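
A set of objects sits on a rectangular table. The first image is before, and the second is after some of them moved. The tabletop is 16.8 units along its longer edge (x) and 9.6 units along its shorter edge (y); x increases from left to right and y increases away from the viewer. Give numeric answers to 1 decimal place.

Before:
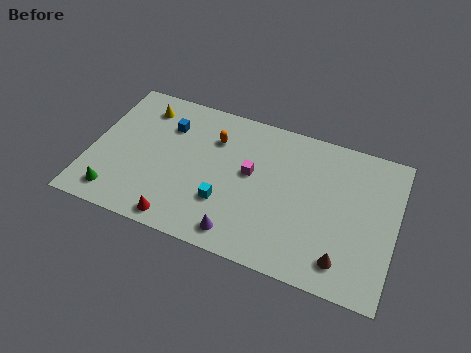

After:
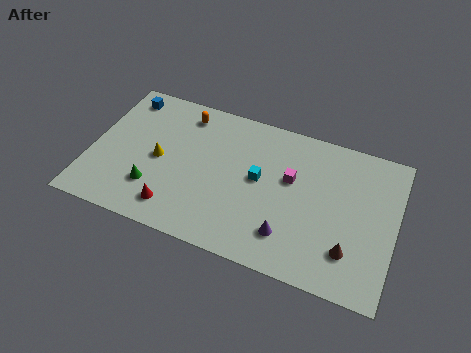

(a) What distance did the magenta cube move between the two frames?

2.2

The magenta cube was near (8.8, 5.4) before and (11.0, 5.8) after, so it travelled √(2.2² + 0.4²) ≈ 2.2 units.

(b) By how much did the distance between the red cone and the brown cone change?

+0.6

Before: roughly 8.9 units apart; after: 9.5. That's 0.6 units further apart.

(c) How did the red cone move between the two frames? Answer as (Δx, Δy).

(-0.3, 0.7)

From the two frames, the red cone sits at roughly (5.3, 1.0) before and (5.0, 1.7) after.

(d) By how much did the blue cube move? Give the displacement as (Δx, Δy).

(-2.6, 1.2)

The blue cube was at about (4.0, 7.0) and moved to about (1.4, 8.2).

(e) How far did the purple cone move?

2.8

The purple cone was near (8.6, 1.3) before and (11.2, 2.2) after, so it travelled √(2.6² + 0.9²) ≈ 2.8 units.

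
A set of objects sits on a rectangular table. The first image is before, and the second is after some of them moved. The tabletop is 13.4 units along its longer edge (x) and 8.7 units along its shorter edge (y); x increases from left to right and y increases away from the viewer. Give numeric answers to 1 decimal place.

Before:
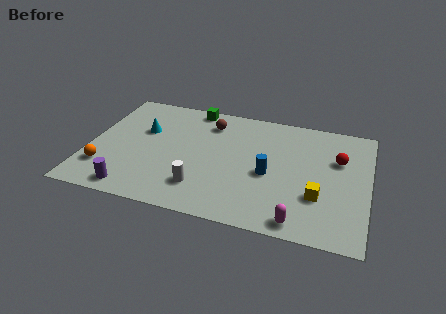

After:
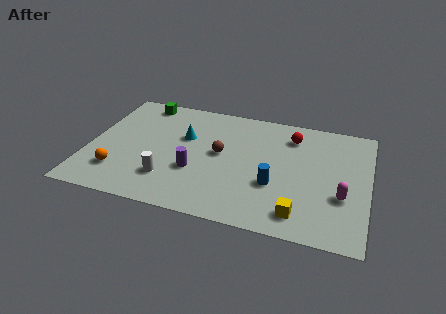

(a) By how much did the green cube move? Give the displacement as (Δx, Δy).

(-2.5, -0.2)

The green cube was at about (4.7, 7.9) and moved to about (2.2, 7.7).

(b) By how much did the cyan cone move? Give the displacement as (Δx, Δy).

(2.0, 0.0)

From the two frames, the cyan cone sits at roughly (2.5, 5.5) before and (4.5, 5.5) after.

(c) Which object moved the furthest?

the purple cylinder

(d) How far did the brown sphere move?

2.3

The brown sphere was near (5.6, 6.9) before and (6.3, 4.7) after, so it travelled √(0.7² + 2.2²) ≈ 2.3 units.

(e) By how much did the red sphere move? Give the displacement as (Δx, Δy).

(-2.3, 1.2)

The red sphere started near (11.9, 5.7) and ended near (9.6, 6.9).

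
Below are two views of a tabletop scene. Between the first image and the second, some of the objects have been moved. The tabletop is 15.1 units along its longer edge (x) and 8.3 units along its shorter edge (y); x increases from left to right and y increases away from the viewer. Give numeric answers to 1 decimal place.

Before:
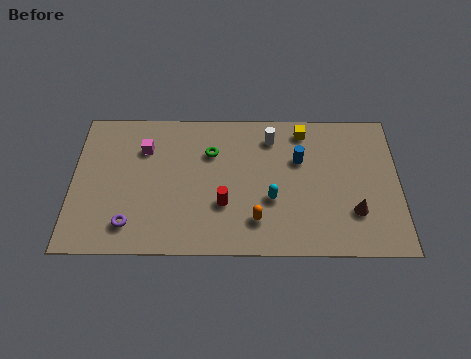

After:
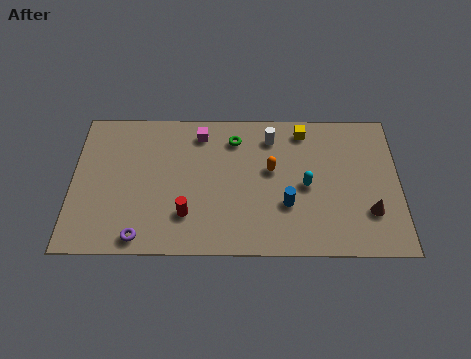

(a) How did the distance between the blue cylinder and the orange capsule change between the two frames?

-1.9

The distance was about 4.0 in the first image and 2.1 in the second, so they moved 1.9 units closer together.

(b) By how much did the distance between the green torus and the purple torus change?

+1.5

They were about 5.6 units apart before and 7.1 after — 1.5 units further apart.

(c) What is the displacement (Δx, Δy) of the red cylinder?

(-1.7, -0.6)

The red cylinder was at about (7.0, 2.8) and moved to about (5.3, 2.2).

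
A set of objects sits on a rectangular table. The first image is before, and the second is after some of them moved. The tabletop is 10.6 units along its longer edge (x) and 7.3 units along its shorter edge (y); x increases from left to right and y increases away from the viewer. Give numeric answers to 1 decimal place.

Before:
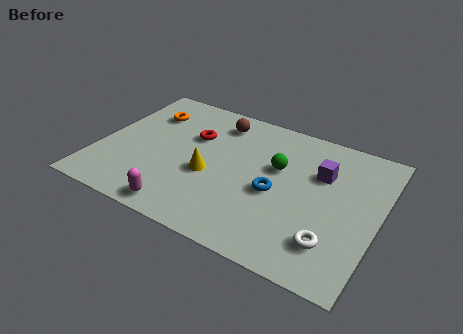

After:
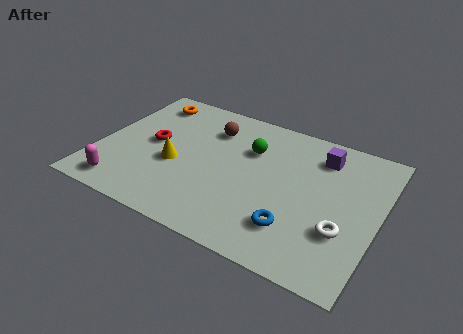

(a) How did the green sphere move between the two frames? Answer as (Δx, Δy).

(-1.1, 0.5)

The green sphere started near (6.7, 4.5) and ended near (5.6, 5.0).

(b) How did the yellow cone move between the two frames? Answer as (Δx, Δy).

(-1.3, 0.0)

The yellow cone was at about (4.3, 3.0) and moved to about (3.0, 3.0).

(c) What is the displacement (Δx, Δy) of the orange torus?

(-0.1, 0.7)

The orange torus was at about (1.5, 5.4) and moved to about (1.4, 6.1).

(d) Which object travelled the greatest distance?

the magenta capsule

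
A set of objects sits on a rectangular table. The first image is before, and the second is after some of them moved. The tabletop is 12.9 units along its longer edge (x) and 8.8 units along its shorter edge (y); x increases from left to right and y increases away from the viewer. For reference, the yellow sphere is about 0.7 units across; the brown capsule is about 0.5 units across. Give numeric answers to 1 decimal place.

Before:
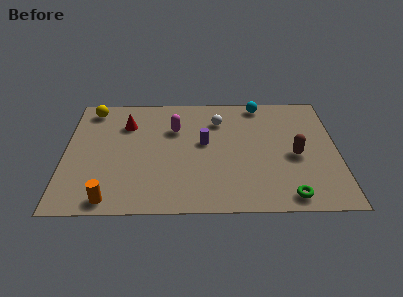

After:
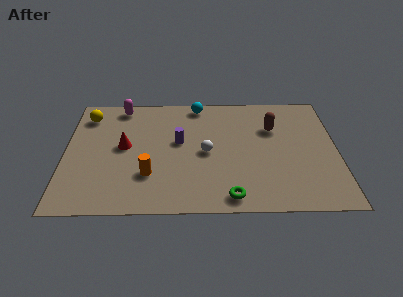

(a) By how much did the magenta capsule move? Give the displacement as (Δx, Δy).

(-2.6, 1.8)

From the two frames, the magenta capsule sits at roughly (5.2, 6.0) before and (2.6, 7.8) after.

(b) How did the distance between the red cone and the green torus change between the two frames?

-3.1

Before: roughly 9.3 units apart; after: 6.2. That's 3.1 units closer together.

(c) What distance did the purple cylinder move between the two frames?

1.2

The purple cylinder was near (6.6, 4.9) before and (5.4, 5.0) after, so it travelled √(1.2² + 0.1²) ≈ 1.2 units.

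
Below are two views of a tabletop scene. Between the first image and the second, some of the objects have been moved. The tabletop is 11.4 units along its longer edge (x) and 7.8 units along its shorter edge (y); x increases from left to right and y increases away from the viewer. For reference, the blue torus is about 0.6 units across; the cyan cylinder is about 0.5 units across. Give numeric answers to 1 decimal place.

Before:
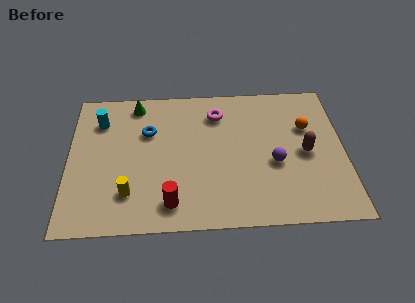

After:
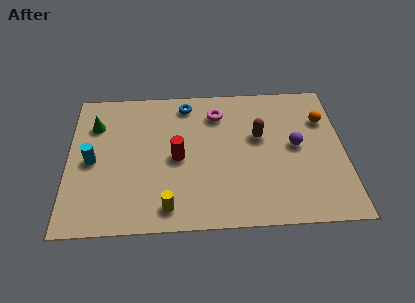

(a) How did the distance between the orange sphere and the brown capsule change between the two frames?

+1.4

They were about 1.4 units apart before and 2.8 after — 1.4 units further apart.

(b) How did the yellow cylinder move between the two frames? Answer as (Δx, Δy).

(1.6, -0.8)

The yellow cylinder was at about (2.5, 1.9) and moved to about (4.1, 1.1).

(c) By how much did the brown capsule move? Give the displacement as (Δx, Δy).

(-1.9, 1.0)

The brown capsule started near (9.8, 3.7) and ended near (7.9, 4.7).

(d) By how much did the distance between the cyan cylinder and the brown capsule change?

-1.8

The distance was about 8.8 in the first image and 7.0 in the second, so they moved 1.8 units closer together.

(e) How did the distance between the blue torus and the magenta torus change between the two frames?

-1.6

The distance was about 3.0 in the first image and 1.4 in the second, so they moved 1.6 units closer together.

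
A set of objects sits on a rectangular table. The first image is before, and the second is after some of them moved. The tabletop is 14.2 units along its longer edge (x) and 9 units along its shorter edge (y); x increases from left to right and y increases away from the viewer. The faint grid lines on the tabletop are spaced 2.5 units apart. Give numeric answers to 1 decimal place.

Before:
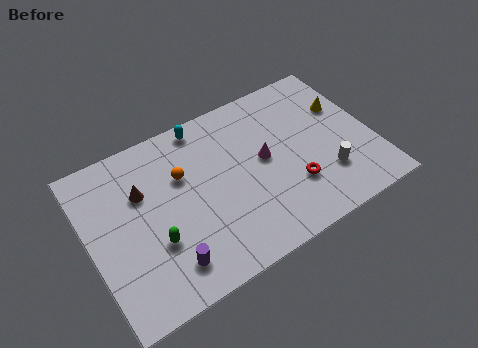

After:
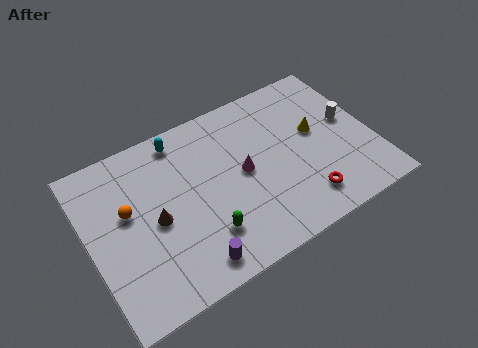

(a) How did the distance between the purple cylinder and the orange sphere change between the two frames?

+0.4

The distance was about 4.4 in the first image and 4.8 in the second, so they moved 0.4 units further apart.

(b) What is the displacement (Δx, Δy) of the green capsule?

(2.4, -0.8)

From the two frames, the green capsule sits at roughly (3.0, 3.1) before and (5.4, 2.3) after.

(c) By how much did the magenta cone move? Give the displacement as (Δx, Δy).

(-1.1, -0.2)

The magenta cone was at about (8.8, 4.8) and moved to about (7.7, 4.6).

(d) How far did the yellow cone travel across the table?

1.8

The yellow cone moved from about (13.1, 5.9) to (11.5, 5.1), a distance of √(1.6² + 0.8²) ≈ 1.8.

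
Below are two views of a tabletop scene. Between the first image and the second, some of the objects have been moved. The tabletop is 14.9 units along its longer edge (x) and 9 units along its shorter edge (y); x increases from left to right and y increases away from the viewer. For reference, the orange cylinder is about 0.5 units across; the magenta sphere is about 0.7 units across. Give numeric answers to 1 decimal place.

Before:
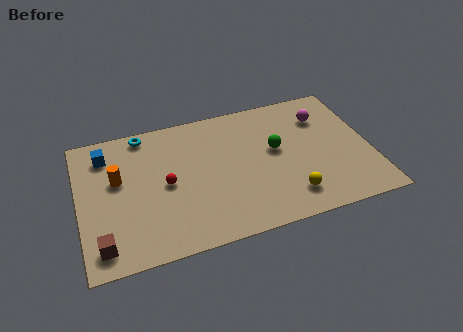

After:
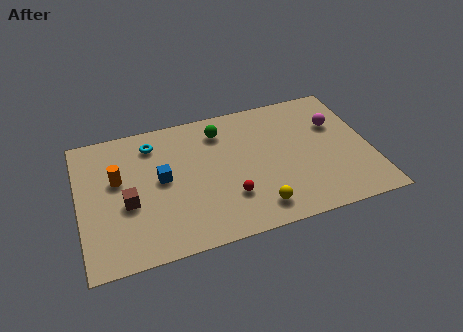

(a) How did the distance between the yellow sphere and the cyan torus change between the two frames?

-1.8

Before: roughly 9.4 units apart; after: 7.6. That's 1.8 units closer together.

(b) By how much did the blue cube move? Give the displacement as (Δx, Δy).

(2.7, -2.4)

The blue cube started near (1.5, 7.2) and ended near (4.2, 4.8).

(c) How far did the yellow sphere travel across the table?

1.7

The yellow sphere was near (10.5, 1.8) before and (8.8, 1.5) after, so it travelled √(1.7² + 0.3²) ≈ 1.7 units.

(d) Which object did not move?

the orange cylinder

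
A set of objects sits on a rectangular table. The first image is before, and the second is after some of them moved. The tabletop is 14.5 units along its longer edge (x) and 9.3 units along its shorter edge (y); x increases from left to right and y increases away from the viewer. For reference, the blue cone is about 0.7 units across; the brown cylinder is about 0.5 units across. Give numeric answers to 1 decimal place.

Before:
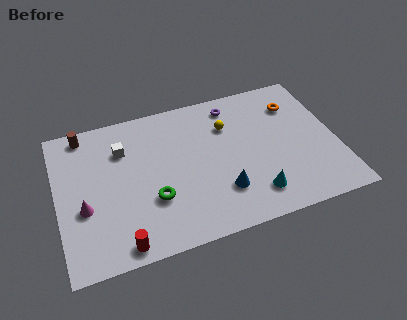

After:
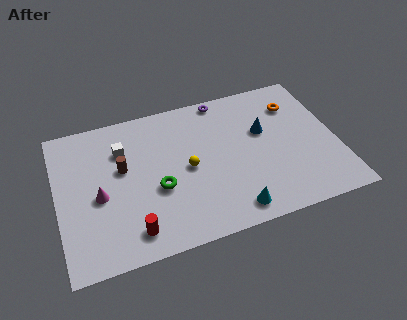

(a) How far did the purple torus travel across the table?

0.8

The purple torus was near (9.4, 7.9) before and (8.9, 8.5) after, so it travelled √(0.5² + 0.6²) ≈ 0.8 units.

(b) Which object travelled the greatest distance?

the blue cone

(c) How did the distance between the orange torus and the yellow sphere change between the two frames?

+2.8

Before: roughly 3.6 units apart; after: 6.4. That's 2.8 units further apart.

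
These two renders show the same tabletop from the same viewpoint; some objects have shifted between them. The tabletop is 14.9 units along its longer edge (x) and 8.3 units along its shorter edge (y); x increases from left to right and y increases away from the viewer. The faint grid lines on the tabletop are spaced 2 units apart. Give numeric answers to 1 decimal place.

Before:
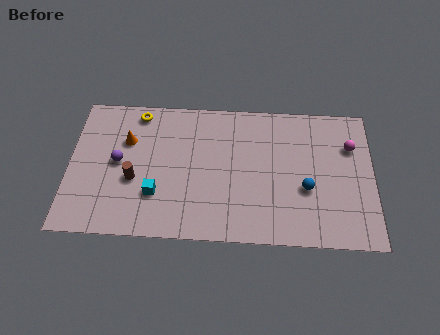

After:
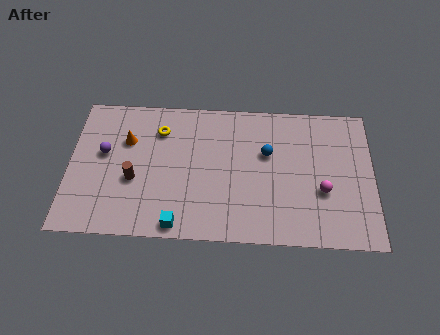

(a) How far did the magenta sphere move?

3.0

The magenta sphere moved from about (13.8, 5.8) to (12.4, 3.1), a distance of √(1.4² + 2.7²) ≈ 3.0.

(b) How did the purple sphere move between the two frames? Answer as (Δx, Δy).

(-0.7, 0.5)

The purple sphere was at about (2.4, 4.3) and moved to about (1.7, 4.8).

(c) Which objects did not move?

the orange cone and the brown cylinder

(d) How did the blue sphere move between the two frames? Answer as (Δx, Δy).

(-1.9, 2.0)

The blue sphere started near (11.6, 3.2) and ended near (9.7, 5.2).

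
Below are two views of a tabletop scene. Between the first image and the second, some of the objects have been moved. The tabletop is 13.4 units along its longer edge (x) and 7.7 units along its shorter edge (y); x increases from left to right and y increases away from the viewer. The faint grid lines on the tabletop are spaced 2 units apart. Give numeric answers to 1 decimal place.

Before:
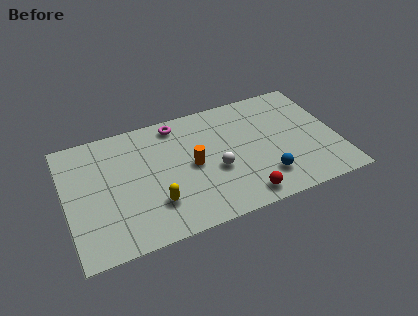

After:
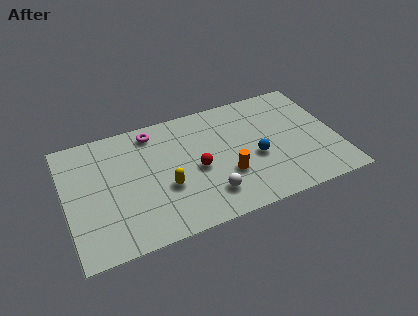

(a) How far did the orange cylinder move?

2.0

The orange cylinder moved from about (6.2, 3.8) to (7.8, 2.6), a distance of √(1.6² + 1.2²) ≈ 2.0.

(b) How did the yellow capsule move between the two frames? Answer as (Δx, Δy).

(0.6, 0.8)

The yellow capsule was at about (4.2, 2.1) and moved to about (4.8, 2.9).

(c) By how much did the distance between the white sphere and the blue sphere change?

+0.3

The distance was about 2.6 in the first image and 2.9 in the second, so they moved 0.3 units further apart.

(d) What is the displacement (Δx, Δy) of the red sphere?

(-2.0, 2.5)

The red sphere started near (8.4, 1.0) and ended near (6.4, 3.5).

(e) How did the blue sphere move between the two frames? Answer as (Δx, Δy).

(-0.3, 1.4)

From the two frames, the blue sphere sits at roughly (9.6, 1.8) before and (9.3, 3.2) after.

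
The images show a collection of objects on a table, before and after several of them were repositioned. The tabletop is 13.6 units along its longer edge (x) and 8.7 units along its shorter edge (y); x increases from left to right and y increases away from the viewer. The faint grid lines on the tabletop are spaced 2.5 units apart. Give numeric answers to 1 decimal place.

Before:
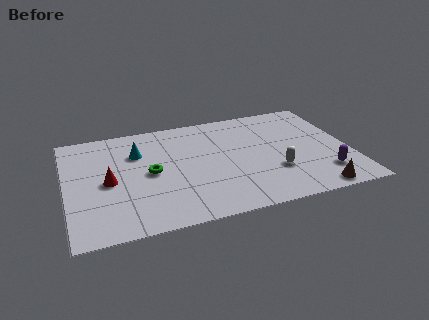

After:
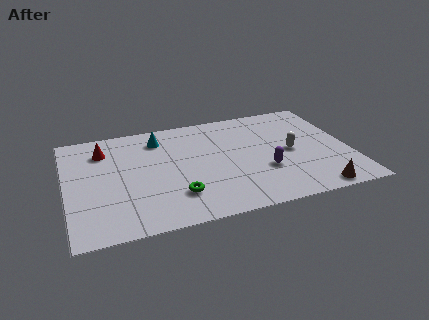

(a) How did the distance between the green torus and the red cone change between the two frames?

+3.5

Before: roughly 2.0 units apart; after: 5.5. That's 3.5 units further apart.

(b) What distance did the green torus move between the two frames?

2.4

The green torus moved from about (4.0, 4.3) to (5.1, 2.2), a distance of √(1.1² + 2.1²) ≈ 2.4.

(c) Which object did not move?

the brown cone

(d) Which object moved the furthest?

the purple capsule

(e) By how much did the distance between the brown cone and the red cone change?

+1.2

The distance was about 10.2 in the first image and 11.4 in the second, so they moved 1.2 units further apart.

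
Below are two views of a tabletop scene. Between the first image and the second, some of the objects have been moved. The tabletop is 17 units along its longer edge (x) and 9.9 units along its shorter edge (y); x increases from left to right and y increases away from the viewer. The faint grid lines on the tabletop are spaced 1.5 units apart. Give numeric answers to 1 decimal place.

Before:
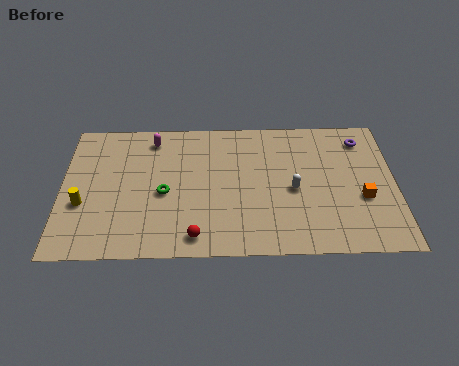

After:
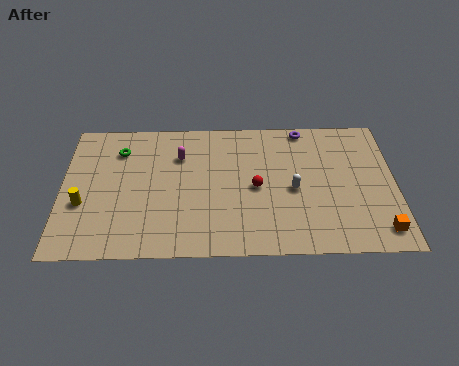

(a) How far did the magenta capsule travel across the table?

1.9

The magenta capsule was near (4.6, 8.4) before and (6.0, 7.1) after, so it travelled √(1.4² + 1.3²) ≈ 1.9 units.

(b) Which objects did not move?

the white capsule and the yellow cylinder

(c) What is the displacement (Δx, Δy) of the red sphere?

(3.1, 3.4)

From the two frames, the red sphere sits at roughly (6.8, 1.3) before and (9.9, 4.7) after.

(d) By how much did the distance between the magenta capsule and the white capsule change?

-1.8

The distance was about 8.2 in the first image and 6.4 in the second, so they moved 1.8 units closer together.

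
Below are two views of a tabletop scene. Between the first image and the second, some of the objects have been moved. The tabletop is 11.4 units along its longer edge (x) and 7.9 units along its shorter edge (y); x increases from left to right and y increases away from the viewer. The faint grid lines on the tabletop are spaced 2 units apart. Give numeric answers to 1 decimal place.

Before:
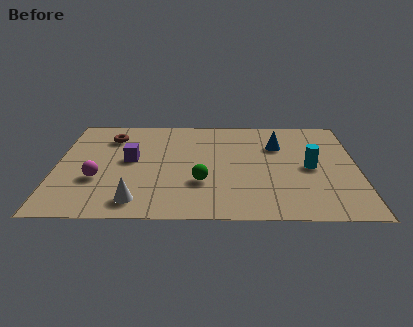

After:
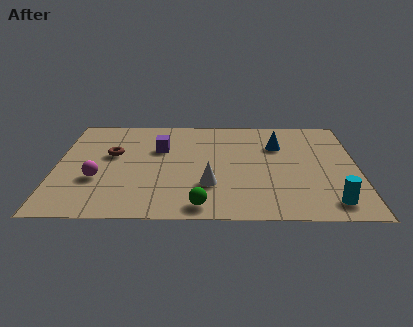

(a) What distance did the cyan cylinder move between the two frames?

2.7

From (9.6, 3.8) to (10.3, 1.2), the cyan cylinder covered √(0.7² + 2.6²) ≈ 2.7 units.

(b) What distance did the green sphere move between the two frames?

1.7

From (5.5, 2.6) to (5.5, 0.9), the green sphere covered √(0.0² + 1.7²) ≈ 1.7 units.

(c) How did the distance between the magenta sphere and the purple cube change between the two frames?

+1.4

Before: roughly 1.9 units apart; after: 3.3. That's 1.4 units further apart.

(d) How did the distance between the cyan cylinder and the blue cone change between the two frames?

+2.6

Before: roughly 2.1 units apart; after: 4.7. That's 2.6 units further apart.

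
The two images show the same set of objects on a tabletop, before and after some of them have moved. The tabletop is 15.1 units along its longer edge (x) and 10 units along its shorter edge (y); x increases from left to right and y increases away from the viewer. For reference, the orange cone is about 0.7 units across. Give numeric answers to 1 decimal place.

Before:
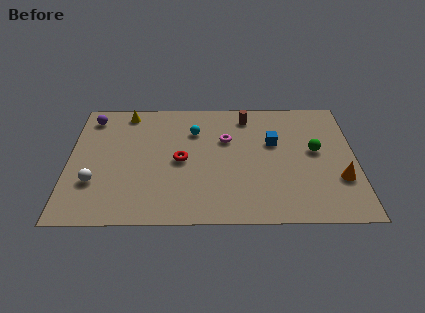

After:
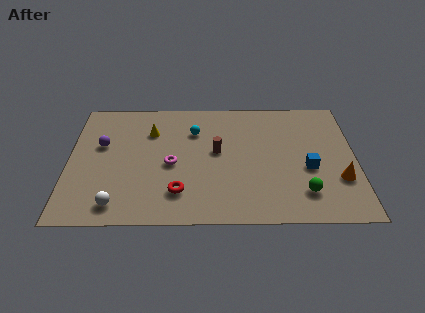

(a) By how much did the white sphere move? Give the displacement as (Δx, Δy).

(1.2, -1.7)

The white sphere was at about (1.4, 3.1) and moved to about (2.6, 1.4).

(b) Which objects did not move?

the cyan sphere and the orange cone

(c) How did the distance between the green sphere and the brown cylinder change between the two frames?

+1.0

Before: roughly 4.6 units apart; after: 5.6. That's 1.0 units further apart.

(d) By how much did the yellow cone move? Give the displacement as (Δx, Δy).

(1.3, -1.6)

From the two frames, the yellow cone sits at roughly (3.0, 8.8) before and (4.3, 7.2) after.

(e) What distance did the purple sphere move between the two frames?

2.4

From (1.1, 8.4) to (1.7, 6.1), the purple sphere covered √(0.6² + 2.3²) ≈ 2.4 units.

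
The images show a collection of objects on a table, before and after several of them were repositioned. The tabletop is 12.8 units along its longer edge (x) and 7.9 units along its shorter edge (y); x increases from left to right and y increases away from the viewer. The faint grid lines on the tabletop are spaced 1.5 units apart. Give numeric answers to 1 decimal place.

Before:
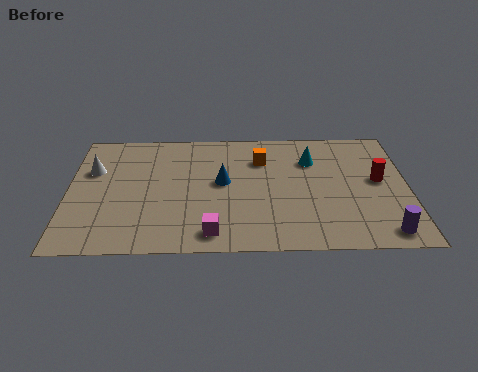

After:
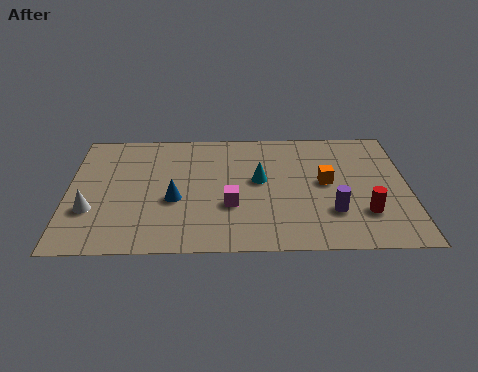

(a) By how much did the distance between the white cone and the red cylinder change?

-0.6

Before: roughly 10.8 units apart; after: 10.2. That's 0.6 units closer together.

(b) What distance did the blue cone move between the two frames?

2.1

The blue cone was near (5.8, 4.3) before and (4.0, 3.2) after, so it travelled √(1.8² + 1.1²) ≈ 2.1 units.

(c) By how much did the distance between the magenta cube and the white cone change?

-0.9

Before: roughly 6.1 units apart; after: 5.2. That's 0.9 units closer together.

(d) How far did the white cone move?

2.6

The white cone was near (0.9, 5.2) before and (0.9, 2.6) after, so it travelled √(0.0² + 2.6²) ≈ 2.6 units.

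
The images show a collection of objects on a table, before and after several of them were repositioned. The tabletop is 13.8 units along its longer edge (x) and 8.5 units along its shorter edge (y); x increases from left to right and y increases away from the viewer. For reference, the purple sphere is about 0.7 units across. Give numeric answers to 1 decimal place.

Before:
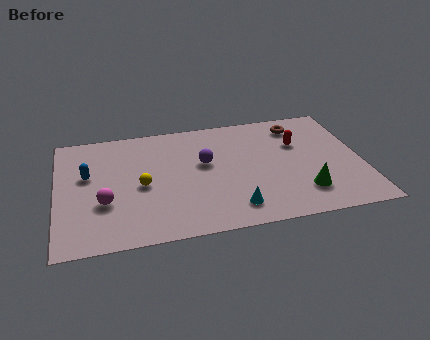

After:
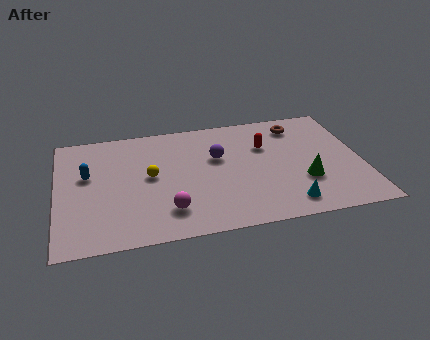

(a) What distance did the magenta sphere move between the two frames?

3.0

The magenta sphere moved from about (2.1, 3.0) to (4.9, 1.9), a distance of √(2.8² + 1.1²) ≈ 3.0.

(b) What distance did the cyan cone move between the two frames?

2.4

The cyan cone moved from about (7.8, 1.5) to (10.2, 1.3), a distance of √(2.4² + 0.2²) ≈ 2.4.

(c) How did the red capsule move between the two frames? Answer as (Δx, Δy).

(-1.5, 0.1)

The red capsule started near (11.0, 5.6) and ended near (9.5, 5.7).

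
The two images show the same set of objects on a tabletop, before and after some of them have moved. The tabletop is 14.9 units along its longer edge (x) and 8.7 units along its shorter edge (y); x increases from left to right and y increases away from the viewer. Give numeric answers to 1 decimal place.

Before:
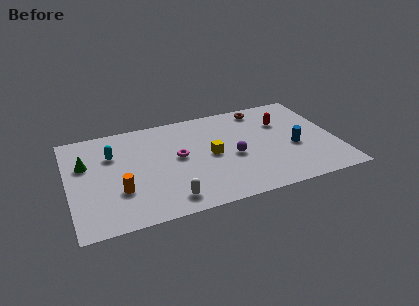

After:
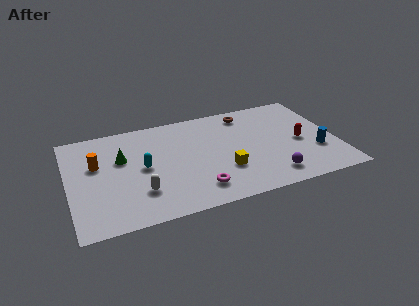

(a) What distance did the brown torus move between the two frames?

0.9

The brown torus moved from about (11.1, 7.6) to (10.2, 7.4), a distance of √(0.9² + 0.2²) ≈ 0.9.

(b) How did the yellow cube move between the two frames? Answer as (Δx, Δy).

(0.6, -1.5)

The yellow cube was at about (7.9, 4.3) and moved to about (8.5, 2.8).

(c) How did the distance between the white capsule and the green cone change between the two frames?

-2.9

Before: roughly 6.1 units apart; after: 3.2. That's 2.9 units closer together.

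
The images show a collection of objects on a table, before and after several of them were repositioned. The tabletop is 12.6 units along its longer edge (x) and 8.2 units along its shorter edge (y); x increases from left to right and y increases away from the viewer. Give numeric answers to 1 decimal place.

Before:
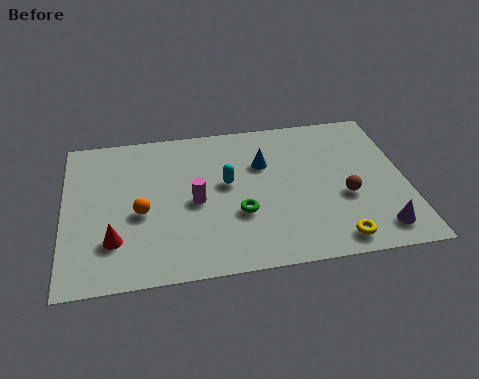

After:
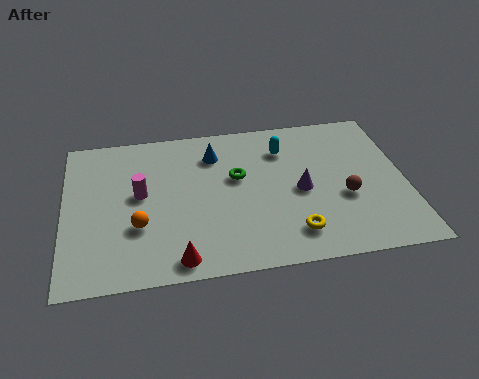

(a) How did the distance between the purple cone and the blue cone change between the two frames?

-1.8

The distance was about 5.8 in the first image and 4.0 in the second, so they moved 1.8 units closer together.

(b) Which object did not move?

the brown sphere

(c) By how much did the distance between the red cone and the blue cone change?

-0.9

They were about 6.5 units apart before and 5.6 after — 0.9 units closer together.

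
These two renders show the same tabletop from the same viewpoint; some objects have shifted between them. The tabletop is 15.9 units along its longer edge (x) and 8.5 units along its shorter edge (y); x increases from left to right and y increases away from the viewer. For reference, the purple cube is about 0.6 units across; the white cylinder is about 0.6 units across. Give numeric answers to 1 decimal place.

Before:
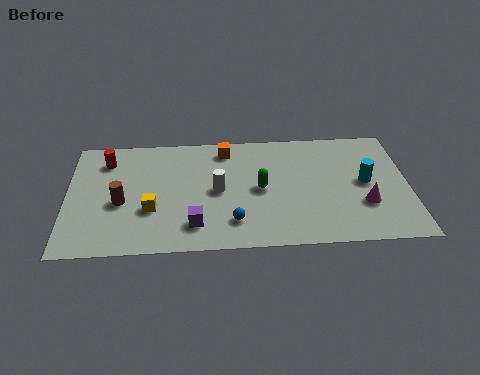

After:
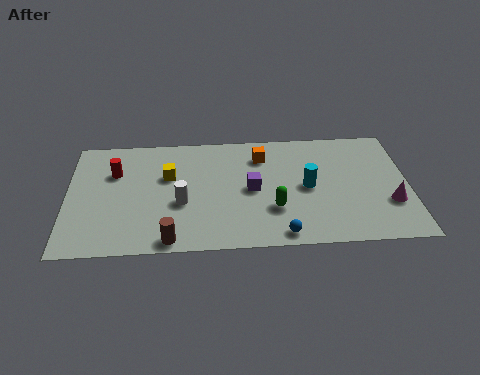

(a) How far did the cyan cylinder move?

2.7

From (13.9, 4.4) to (11.2, 4.2), the cyan cylinder covered √(2.7² + 0.2²) ≈ 2.7 units.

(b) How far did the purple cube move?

3.6

The purple cube was near (5.9, 1.8) before and (8.6, 4.2) after, so it travelled √(2.7² + 2.4²) ≈ 3.6 units.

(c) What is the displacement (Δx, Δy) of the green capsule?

(0.6, -1.5)

The green capsule started near (9.0, 4.2) and ended near (9.6, 2.7).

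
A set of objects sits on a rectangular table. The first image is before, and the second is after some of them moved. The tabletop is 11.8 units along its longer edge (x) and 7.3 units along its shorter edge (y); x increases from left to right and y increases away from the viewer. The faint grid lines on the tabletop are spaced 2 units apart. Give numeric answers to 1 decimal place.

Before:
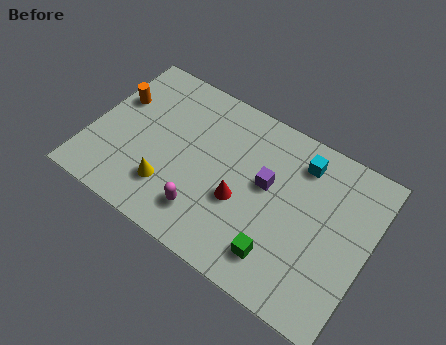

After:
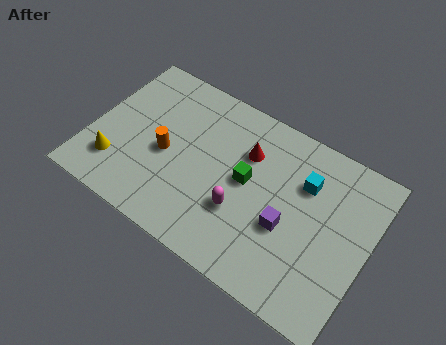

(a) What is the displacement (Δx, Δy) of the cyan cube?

(0.3, -0.8)

The cyan cube was at about (8.6, 5.9) and moved to about (8.9, 5.1).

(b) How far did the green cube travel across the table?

3.0

The green cube was near (8.4, 1.5) before and (6.6, 3.9) after, so it travelled √(1.8² + 2.4²) ≈ 3.0 units.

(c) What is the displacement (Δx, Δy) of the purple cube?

(1.1, -1.3)

The purple cube was at about (7.4, 4.2) and moved to about (8.5, 2.9).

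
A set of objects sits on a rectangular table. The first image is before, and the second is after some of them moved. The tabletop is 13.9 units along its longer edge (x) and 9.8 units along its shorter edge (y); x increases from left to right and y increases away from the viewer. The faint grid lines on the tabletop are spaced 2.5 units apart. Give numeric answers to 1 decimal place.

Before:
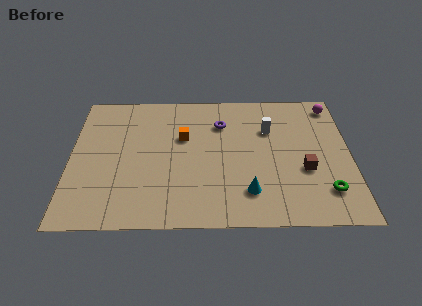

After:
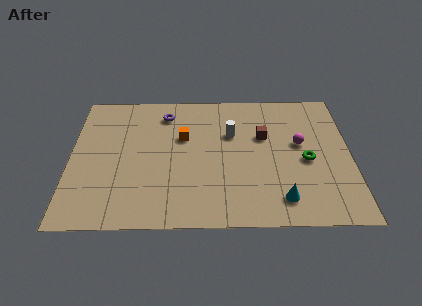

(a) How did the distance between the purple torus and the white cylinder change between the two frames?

+1.2

Before: roughly 2.5 units apart; after: 3.7. That's 1.2 units further apart.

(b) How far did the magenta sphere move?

3.4

The magenta sphere was near (13.1, 8.5) before and (11.4, 5.6) after, so it travelled √(1.7² + 2.9²) ≈ 3.4 units.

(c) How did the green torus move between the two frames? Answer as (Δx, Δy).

(-0.9, 2.2)

The green torus was at about (12.6, 2.2) and moved to about (11.7, 4.4).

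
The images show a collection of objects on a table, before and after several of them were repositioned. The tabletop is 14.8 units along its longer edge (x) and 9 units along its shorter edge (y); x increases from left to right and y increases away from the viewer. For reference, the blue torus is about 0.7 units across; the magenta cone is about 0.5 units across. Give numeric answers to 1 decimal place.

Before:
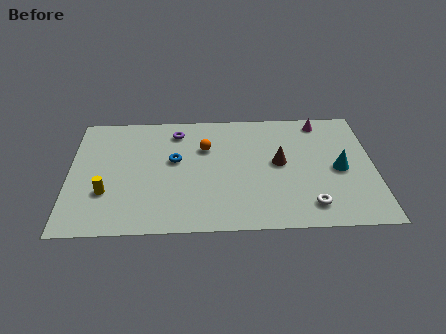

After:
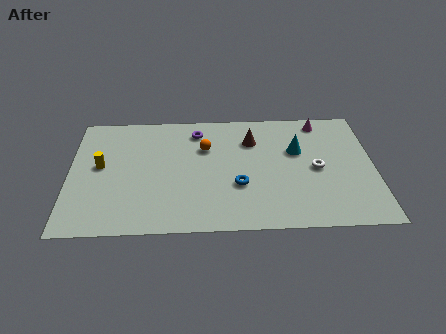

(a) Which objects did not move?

the magenta cone and the orange sphere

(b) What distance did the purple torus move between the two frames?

1.0

From (5.2, 7.4) to (6.2, 7.4), the purple torus covered √(1.0² + 0.0²) ≈ 1.0 units.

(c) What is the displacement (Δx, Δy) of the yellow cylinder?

(-0.3, 2.0)

The yellow cylinder started near (1.8, 2.9) and ended near (1.5, 4.9).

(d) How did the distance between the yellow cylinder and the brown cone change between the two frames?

-1.0

Before: roughly 8.6 units apart; after: 7.6. That's 1.0 units closer together.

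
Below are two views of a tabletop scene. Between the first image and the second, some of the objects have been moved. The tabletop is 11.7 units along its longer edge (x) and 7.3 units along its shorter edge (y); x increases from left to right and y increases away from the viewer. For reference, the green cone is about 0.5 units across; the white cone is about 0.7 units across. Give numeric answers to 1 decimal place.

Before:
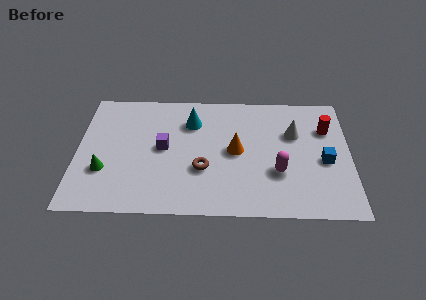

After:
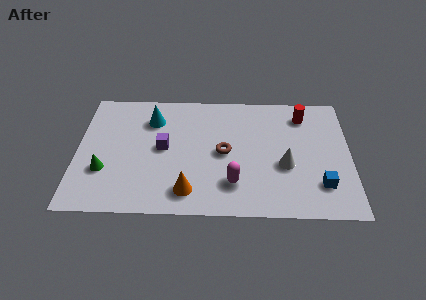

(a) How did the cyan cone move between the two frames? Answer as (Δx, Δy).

(-1.7, 0.1)

The cyan cone was at about (4.9, 5.4) and moved to about (3.2, 5.5).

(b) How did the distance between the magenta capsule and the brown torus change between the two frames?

-1.4

They were about 3.2 units apart before and 1.8 after — 1.4 units closer together.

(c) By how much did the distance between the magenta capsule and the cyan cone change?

+0.4

They were about 4.7 units apart before and 5.1 after — 0.4 units further apart.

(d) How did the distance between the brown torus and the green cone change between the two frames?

+1.0

The distance was about 4.2 in the first image and 5.2 in the second, so they moved 1.0 units further apart.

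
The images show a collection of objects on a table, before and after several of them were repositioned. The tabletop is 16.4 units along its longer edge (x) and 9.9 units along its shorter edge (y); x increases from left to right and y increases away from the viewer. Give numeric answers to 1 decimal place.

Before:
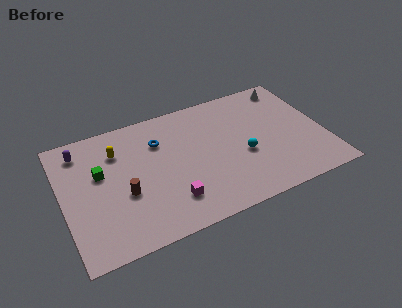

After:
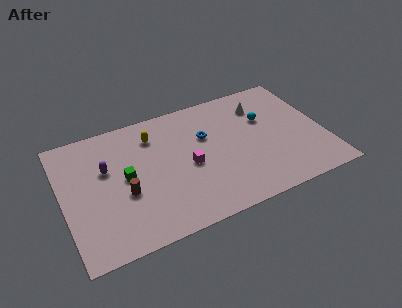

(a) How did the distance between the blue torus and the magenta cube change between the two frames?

-2.5

They were about 4.8 units apart before and 2.3 after — 2.5 units closer together.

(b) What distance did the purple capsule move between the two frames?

2.4

The purple capsule was near (1.4, 8.2) before and (2.8, 6.2) after, so it travelled √(1.4² + 2.0²) ≈ 2.4 units.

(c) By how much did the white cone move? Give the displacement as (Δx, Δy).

(-2.0, -1.0)

The white cone started near (14.8, 8.6) and ended near (12.8, 7.6).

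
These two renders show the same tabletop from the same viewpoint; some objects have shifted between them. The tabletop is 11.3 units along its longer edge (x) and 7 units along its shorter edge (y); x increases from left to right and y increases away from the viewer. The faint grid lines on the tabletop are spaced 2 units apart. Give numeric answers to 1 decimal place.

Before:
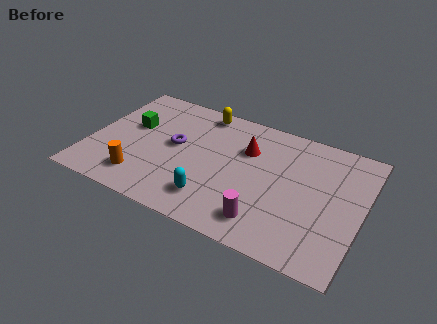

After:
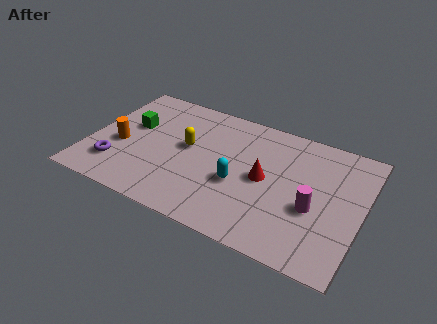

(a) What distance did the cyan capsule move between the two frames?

1.6

From (5.4, 1.5) to (6.3, 2.8), the cyan capsule covered √(0.9² + 1.3²) ≈ 1.6 units.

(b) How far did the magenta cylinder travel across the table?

2.3

From (7.6, 1.3) to (9.4, 2.8), the magenta cylinder covered √(1.8² + 1.5²) ≈ 2.3 units.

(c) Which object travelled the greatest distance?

the purple torus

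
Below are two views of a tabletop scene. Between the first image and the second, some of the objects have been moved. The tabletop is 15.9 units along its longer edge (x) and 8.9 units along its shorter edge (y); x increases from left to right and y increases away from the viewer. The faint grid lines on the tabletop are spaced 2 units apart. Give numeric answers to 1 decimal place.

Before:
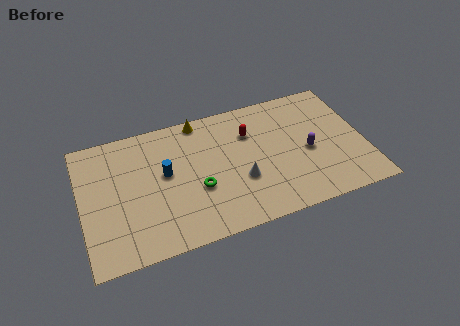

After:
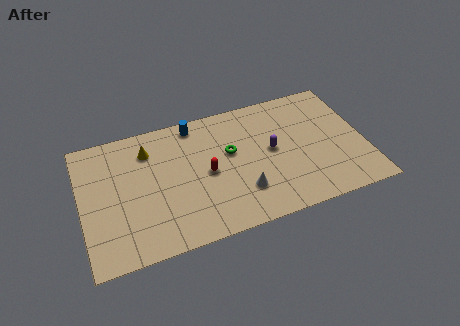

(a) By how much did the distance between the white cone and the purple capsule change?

-1.0

Before: roughly 4.0 units apart; after: 3.0. That's 1.0 units closer together.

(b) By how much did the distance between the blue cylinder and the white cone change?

+1.4

The distance was about 4.5 in the first image and 5.9 in the second, so they moved 1.4 units further apart.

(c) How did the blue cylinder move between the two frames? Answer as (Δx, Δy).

(1.9, 2.9)

The blue cylinder started near (4.7, 5.0) and ended near (6.6, 7.9).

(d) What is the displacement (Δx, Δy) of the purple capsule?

(-2.0, 0.7)

The purple capsule started near (12.7, 4.0) and ended near (10.7, 4.7).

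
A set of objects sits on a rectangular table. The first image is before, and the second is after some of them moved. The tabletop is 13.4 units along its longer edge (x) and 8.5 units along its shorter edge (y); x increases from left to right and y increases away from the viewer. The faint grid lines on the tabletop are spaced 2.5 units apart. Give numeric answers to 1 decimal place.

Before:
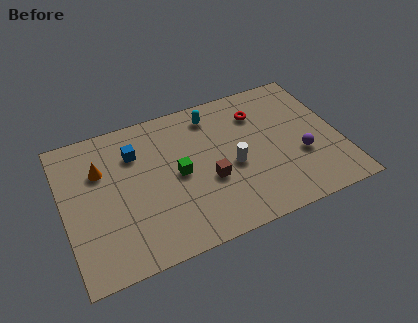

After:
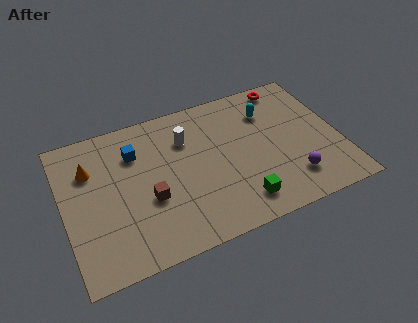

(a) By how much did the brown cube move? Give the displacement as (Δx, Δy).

(-2.9, 0.0)

From the two frames, the brown cube sits at roughly (6.9, 3.3) before and (4.0, 3.3) after.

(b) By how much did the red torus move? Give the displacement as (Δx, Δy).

(1.6, 1.2)

The red torus was at about (9.7, 6.4) and moved to about (11.3, 7.6).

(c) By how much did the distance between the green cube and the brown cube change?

+2.9

They were about 1.7 units apart before and 4.6 after — 2.9 units further apart.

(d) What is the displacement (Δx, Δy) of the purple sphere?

(-0.6, -1.2)

The purple sphere started near (11.4, 3.1) and ended near (10.8, 1.9).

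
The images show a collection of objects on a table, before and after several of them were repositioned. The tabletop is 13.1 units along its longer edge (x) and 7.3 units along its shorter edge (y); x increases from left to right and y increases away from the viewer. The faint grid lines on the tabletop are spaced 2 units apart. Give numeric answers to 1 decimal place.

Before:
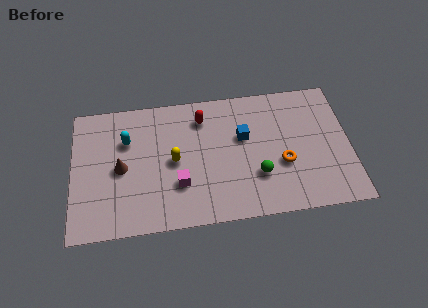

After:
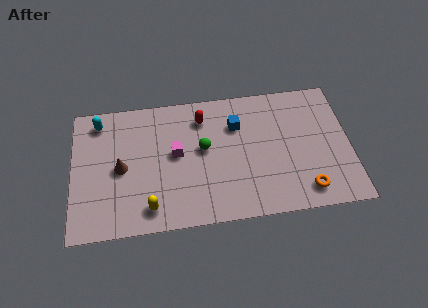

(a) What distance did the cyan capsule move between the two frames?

1.8

The cyan capsule was near (2.6, 5.0) before and (1.3, 6.2) after, so it travelled √(1.3² + 1.2²) ≈ 1.8 units.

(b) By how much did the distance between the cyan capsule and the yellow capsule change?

+2.9

The distance was about 2.6 in the first image and 5.5 in the second, so they moved 2.9 units further apart.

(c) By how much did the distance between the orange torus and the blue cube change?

+2.6

They were about 2.5 units apart before and 5.1 after — 2.6 units further apart.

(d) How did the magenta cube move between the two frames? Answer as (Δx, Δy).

(-0.1, 1.7)

The magenta cube was at about (5.0, 2.3) and moved to about (4.9, 4.0).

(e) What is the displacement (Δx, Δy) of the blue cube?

(-0.3, 0.7)

From the two frames, the blue cube sits at roughly (8.1, 4.5) before and (7.8, 5.2) after.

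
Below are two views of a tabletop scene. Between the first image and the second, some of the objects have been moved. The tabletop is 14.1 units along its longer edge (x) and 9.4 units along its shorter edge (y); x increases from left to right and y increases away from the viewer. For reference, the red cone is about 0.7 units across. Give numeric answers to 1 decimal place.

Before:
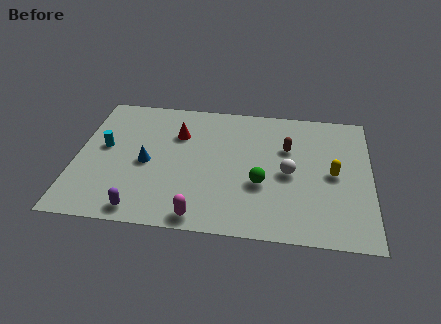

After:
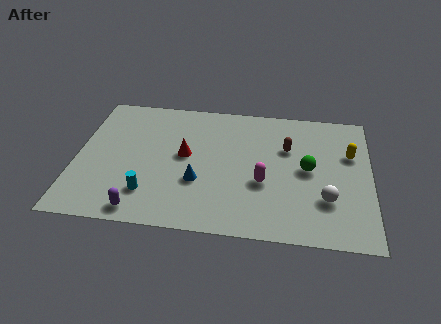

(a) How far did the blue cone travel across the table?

2.7

The blue cone moved from about (3.4, 4.3) to (5.9, 3.3), a distance of √(2.5² + 1.0²) ≈ 2.7.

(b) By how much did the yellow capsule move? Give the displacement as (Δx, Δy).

(0.8, 1.5)

The yellow capsule started near (12.3, 4.6) and ended near (13.1, 6.1).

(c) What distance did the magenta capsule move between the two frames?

4.0

The magenta capsule was near (6.1, 0.9) before and (9.0, 3.6) after, so it travelled √(2.9² + 2.7²) ≈ 4.0 units.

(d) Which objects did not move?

the brown capsule and the purple capsule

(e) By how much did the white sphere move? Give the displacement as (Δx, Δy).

(1.8, -1.6)

The white sphere started near (10.2, 4.4) and ended near (12.0, 2.8).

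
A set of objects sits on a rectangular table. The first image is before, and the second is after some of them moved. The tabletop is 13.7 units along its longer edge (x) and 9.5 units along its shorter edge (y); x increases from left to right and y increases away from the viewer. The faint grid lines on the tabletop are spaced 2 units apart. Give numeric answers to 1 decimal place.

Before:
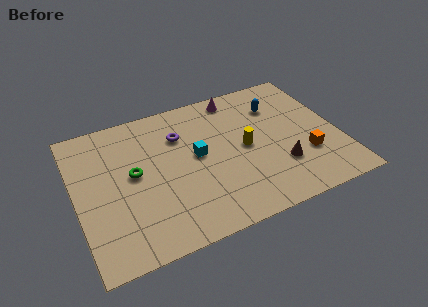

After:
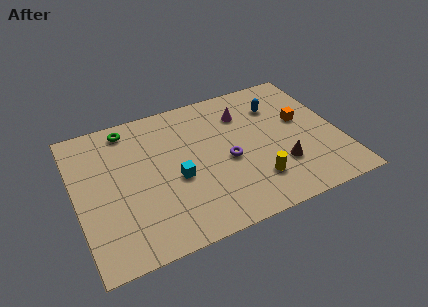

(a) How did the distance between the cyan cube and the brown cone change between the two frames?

+0.7

Before: roughly 4.7 units apart; after: 5.4. That's 0.7 units further apart.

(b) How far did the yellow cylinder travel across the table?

2.4

The yellow cylinder moved from about (8.8, 4.7) to (9.0, 2.3), a distance of √(0.2² + 2.4²) ≈ 2.4.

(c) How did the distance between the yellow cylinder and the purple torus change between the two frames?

-1.6

Before: roughly 3.8 units apart; after: 2.2. That's 1.6 units closer together.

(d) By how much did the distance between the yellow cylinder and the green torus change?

+2.7

They were about 5.8 units apart before and 8.5 after — 2.7 units further apart.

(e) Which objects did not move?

the brown cone and the blue capsule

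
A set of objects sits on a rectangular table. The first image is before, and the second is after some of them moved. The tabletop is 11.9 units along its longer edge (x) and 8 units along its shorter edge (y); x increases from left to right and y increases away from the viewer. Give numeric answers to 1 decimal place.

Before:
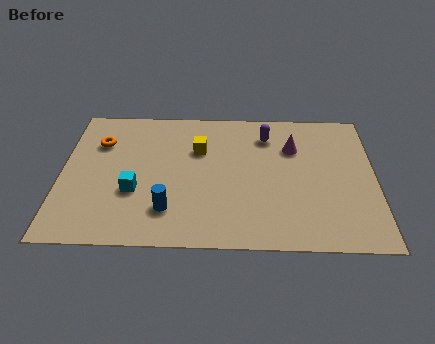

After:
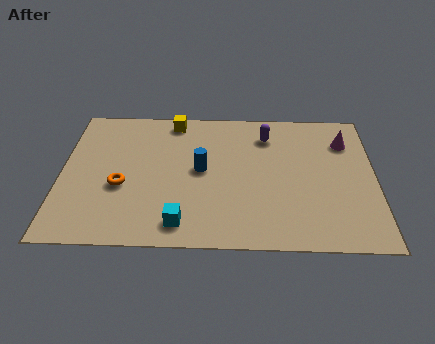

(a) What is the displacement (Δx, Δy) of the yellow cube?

(-1.0, 1.7)

The yellow cube started near (5.2, 5.4) and ended near (4.2, 7.1).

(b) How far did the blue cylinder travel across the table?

2.6

The blue cylinder moved from about (4.1, 1.9) to (5.3, 4.2), a distance of √(1.2² + 2.3²) ≈ 2.6.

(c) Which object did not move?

the purple capsule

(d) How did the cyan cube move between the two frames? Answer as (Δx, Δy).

(1.8, -1.7)

From the two frames, the cyan cube sits at roughly (2.8, 2.9) before and (4.6, 1.2) after.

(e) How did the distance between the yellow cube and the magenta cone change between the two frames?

+3.1

Before: roughly 3.6 units apart; after: 6.7. That's 3.1 units further apart.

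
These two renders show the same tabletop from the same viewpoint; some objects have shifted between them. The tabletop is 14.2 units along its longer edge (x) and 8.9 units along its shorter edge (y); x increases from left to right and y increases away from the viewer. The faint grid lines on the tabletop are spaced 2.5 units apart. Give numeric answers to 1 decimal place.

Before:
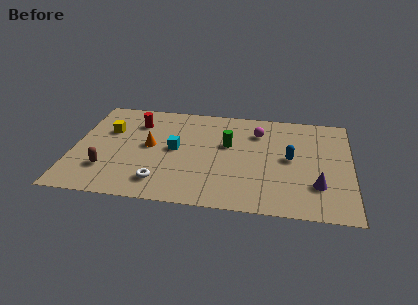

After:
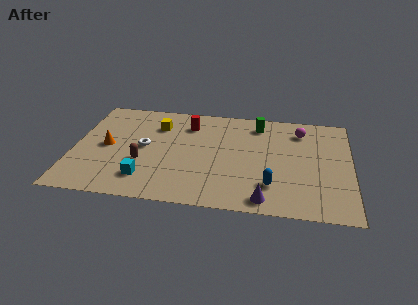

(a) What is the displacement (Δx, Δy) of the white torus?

(-1.0, 2.9)

The white torus was at about (4.6, 1.7) and moved to about (3.6, 4.6).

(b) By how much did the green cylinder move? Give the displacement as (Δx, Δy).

(1.5, 2.0)

The green cylinder was at about (7.9, 5.4) and moved to about (9.4, 7.4).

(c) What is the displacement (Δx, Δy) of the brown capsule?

(1.8, 0.8)

From the two frames, the brown capsule sits at roughly (1.8, 2.4) before and (3.6, 3.2) after.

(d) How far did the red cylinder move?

2.7

The red cylinder was near (3.1, 6.7) before and (5.8, 6.9) after, so it travelled √(2.7² + 0.2²) ≈ 2.7 units.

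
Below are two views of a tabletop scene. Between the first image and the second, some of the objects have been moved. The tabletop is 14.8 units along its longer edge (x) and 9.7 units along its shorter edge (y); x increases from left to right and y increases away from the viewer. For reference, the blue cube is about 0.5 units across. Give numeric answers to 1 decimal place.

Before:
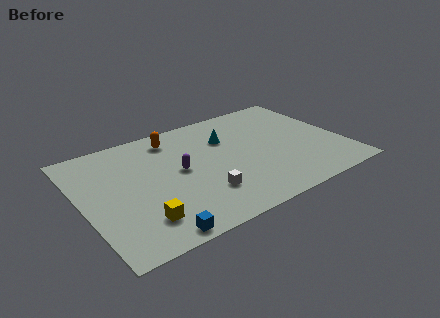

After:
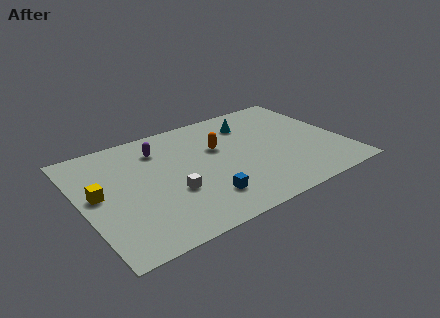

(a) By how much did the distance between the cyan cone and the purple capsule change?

+1.9

They were about 3.4 units apart before and 5.3 after — 1.9 units further apart.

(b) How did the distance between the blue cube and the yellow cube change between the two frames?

+4.9

The distance was about 1.4 in the first image and 6.3 in the second, so they moved 4.9 units further apart.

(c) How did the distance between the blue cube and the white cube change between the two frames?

-1.5

They were about 3.6 units apart before and 2.1 after — 1.5 units closer together.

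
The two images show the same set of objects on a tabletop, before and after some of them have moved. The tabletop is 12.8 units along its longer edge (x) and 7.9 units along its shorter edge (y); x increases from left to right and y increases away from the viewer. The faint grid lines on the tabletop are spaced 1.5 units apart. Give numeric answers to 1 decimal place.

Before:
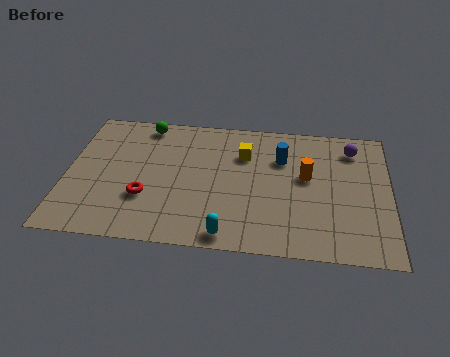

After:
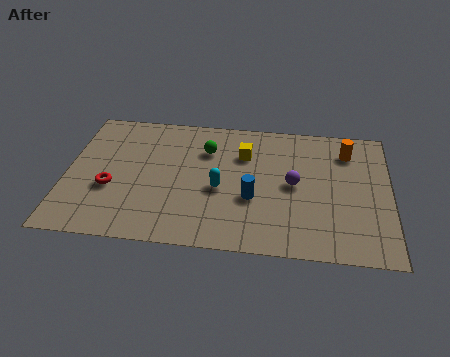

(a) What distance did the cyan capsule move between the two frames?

2.6

The cyan capsule moved from about (6.5, 0.8) to (6.1, 3.4), a distance of √(0.4² + 2.6²) ≈ 2.6.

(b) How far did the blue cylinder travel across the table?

2.7

The blue cylinder was near (8.5, 5.5) before and (7.4, 3.0) after, so it travelled √(1.1² + 2.5²) ≈ 2.7 units.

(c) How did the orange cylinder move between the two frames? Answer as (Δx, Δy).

(1.6, 1.7)

From the two frames, the orange cylinder sits at roughly (9.5, 4.5) before and (11.1, 6.2) after.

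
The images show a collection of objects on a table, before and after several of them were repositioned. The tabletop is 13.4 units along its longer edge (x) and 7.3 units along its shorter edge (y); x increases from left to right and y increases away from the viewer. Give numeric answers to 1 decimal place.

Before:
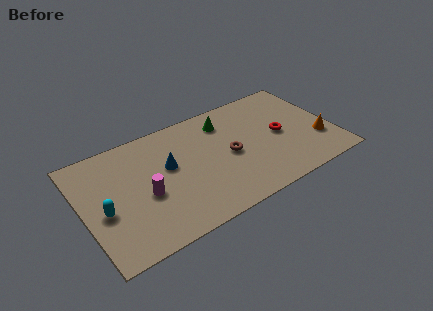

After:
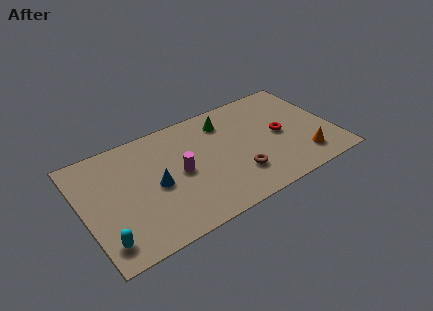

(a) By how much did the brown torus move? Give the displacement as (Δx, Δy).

(0.2, -1.5)

The brown torus was at about (7.8, 3.5) and moved to about (8.0, 2.0).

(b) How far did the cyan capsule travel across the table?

1.8

The cyan capsule was near (1.0, 3.1) before and (0.8, 1.3) after, so it travelled √(0.2² + 1.8²) ≈ 1.8 units.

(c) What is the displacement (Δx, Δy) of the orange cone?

(-1.0, -0.8)

The orange cone was at about (12.5, 2.3) and moved to about (11.5, 1.5).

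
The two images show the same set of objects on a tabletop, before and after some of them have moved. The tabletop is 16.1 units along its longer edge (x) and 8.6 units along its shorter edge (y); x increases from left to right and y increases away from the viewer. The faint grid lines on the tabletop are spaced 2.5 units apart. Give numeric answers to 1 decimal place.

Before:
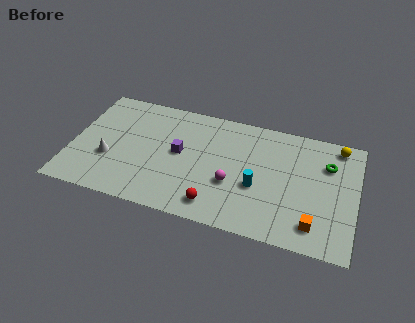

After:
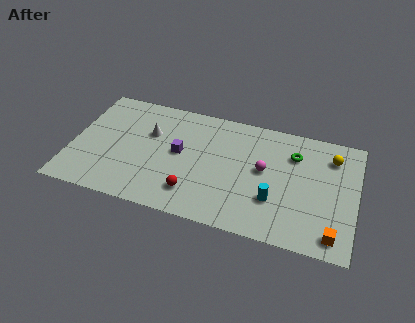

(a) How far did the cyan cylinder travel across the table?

1.2

From (10.6, 3.4) to (11.6, 2.7), the cyan cylinder covered √(1.0² + 0.7²) ≈ 1.2 units.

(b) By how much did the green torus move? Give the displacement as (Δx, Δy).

(-1.9, 0.2)

From the two frames, the green torus sits at roughly (14.4, 6.1) before and (12.5, 6.3) after.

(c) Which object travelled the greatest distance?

the white cone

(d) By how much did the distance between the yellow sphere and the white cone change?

-3.1

The distance was about 13.5 in the first image and 10.4 in the second, so they moved 3.1 units closer together.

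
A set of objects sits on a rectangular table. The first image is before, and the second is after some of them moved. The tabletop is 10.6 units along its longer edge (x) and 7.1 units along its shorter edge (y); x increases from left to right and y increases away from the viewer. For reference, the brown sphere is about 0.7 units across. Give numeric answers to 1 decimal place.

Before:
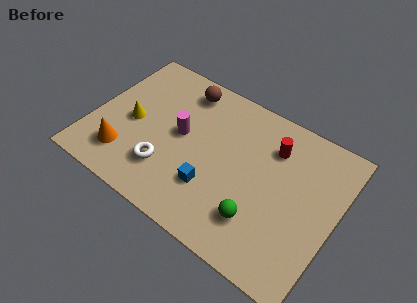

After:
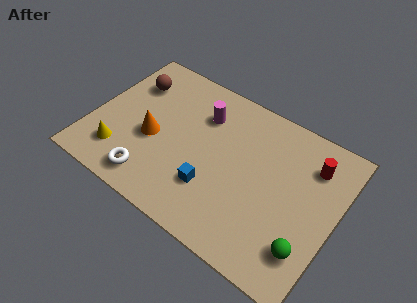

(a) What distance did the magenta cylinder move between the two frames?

1.6

The magenta cylinder was near (3.8, 3.8) before and (4.5, 5.2) after, so it travelled √(0.7² + 1.4²) ≈ 1.6 units.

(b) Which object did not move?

the blue cube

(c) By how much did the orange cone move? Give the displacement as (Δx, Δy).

(1.0, 1.4)

From the two frames, the orange cone sits at roughly (1.7, 1.6) before and (2.7, 3.0) after.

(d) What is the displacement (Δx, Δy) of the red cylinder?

(1.7, 0.1)

The red cylinder was at about (7.6, 5.3) and moved to about (9.3, 5.4).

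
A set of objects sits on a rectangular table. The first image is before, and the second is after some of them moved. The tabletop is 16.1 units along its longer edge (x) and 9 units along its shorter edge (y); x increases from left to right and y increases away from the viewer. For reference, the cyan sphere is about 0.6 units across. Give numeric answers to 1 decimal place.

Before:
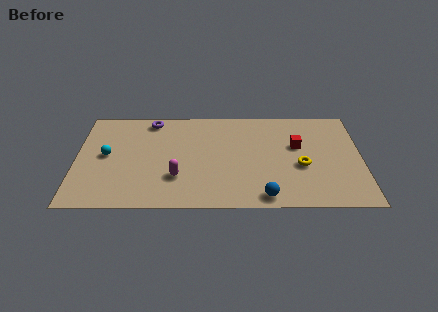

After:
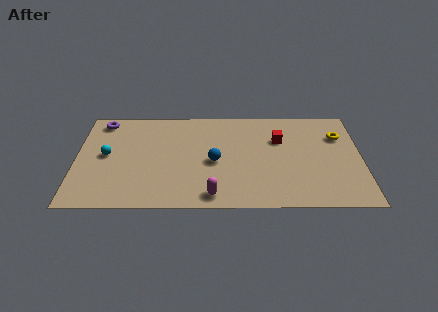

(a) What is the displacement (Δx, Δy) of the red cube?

(-1.0, 0.6)

From the two frames, the red cube sits at roughly (12.5, 5.5) before and (11.5, 6.1) after.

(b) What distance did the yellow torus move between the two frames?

3.5

The yellow torus was near (12.7, 3.7) before and (14.9, 6.4) after, so it travelled √(2.2² + 2.7²) ≈ 3.5 units.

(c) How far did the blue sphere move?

4.2

From (10.6, 1.0) to (7.8, 4.1), the blue sphere covered √(2.8² + 3.1²) ≈ 4.2 units.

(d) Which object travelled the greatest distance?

the blue sphere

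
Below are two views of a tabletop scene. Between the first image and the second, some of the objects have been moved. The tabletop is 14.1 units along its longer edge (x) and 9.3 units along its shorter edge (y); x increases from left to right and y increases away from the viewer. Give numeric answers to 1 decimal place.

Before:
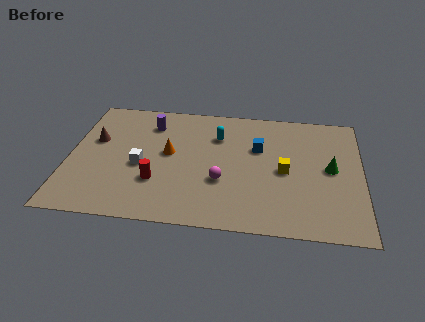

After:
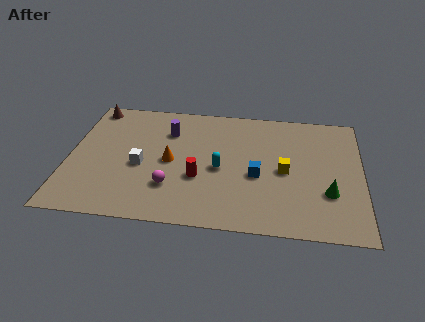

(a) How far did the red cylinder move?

2.1

The red cylinder was near (4.3, 2.9) before and (6.3, 3.4) after, so it travelled √(2.0² + 0.5²) ≈ 2.1 units.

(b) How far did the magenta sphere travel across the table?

2.5

The magenta sphere moved from about (7.4, 3.3) to (5.0, 2.6), a distance of √(2.4² + 0.7²) ≈ 2.5.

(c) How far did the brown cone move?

2.6

The brown cone moved from about (1.2, 5.7) to (0.9, 8.3), a distance of √(0.3² + 2.6²) ≈ 2.6.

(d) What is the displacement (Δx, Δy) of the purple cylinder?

(0.9, -0.5)

The purple cylinder was at about (3.8, 7.3) and moved to about (4.7, 6.8).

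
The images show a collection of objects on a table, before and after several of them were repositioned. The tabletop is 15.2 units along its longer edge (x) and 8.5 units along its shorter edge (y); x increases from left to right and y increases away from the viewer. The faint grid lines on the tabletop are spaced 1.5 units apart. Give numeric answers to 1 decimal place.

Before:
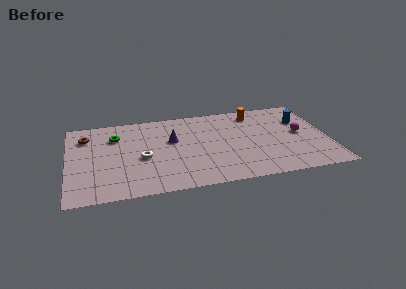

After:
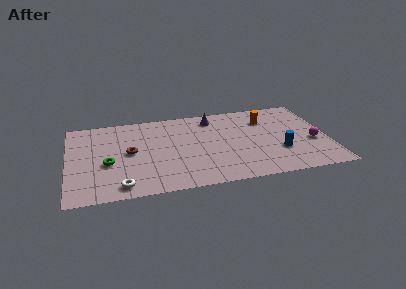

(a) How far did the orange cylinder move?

1.0

From (11.1, 7.1) to (11.7, 6.3), the orange cylinder covered √(0.6² + 0.8²) ≈ 1.0 units.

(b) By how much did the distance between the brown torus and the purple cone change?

+0.5

The distance was about 5.2 in the first image and 5.7 in the second, so they moved 0.5 units further apart.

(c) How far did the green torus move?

2.7

The green torus was near (2.8, 6.2) before and (2.3, 3.5) after, so it travelled √(0.5² + 2.7²) ≈ 2.7 units.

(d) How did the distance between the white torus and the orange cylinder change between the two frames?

+2.5

They were about 7.6 units apart before and 10.1 after — 2.5 units further apart.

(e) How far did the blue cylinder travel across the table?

3.4

The blue cylinder was near (13.8, 5.8) before and (12.3, 2.8) after, so it travelled √(1.5² + 3.0²) ≈ 3.4 units.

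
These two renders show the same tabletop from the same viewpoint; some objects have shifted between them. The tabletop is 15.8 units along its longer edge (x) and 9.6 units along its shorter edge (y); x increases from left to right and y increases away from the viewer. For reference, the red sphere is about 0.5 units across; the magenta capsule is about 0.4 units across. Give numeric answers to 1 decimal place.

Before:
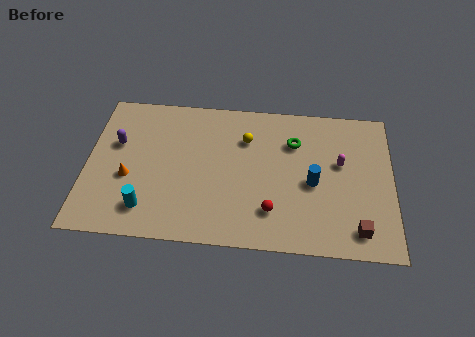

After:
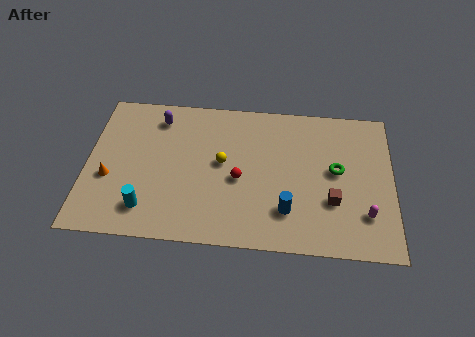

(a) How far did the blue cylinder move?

2.3

From (11.7, 4.3) to (10.4, 2.4), the blue cylinder covered √(1.3² + 1.9²) ≈ 2.3 units.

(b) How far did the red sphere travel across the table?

2.5

The red sphere was near (9.6, 2.3) before and (7.9, 4.2) after, so it travelled √(1.7² + 1.9²) ≈ 2.5 units.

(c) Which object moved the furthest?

the magenta capsule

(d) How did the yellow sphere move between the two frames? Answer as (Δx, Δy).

(-1.2, -1.7)

The yellow sphere started near (8.2, 6.9) and ended near (7.0, 5.2).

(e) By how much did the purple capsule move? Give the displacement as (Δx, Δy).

(2.1, 1.9)

The purple capsule was at about (1.5, 6.0) and moved to about (3.6, 7.9).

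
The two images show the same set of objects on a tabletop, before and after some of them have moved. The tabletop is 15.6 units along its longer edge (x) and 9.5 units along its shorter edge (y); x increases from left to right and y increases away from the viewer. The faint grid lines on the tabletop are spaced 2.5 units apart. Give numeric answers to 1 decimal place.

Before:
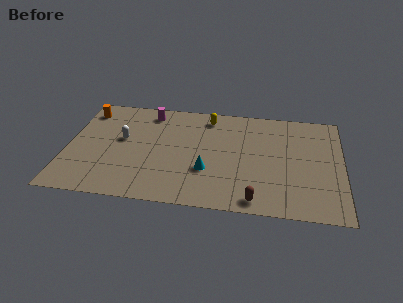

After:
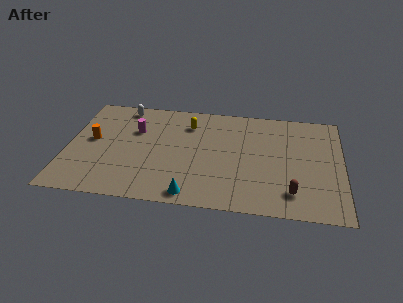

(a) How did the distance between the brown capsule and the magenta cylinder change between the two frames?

+0.5

Before: roughly 9.5 units apart; after: 10.0. That's 0.5 units further apart.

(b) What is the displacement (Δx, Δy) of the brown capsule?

(2.0, 0.9)

The brown capsule was at about (10.8, 1.0) and moved to about (12.8, 1.9).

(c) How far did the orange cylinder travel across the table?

2.7

The orange cylinder was near (0.9, 7.8) before and (1.4, 5.1) after, so it travelled √(0.5² + 2.7²) ≈ 2.7 units.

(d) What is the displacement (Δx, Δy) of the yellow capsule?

(-1.1, -0.8)

From the two frames, the yellow capsule sits at roughly (7.9, 8.1) before and (6.8, 7.3) after.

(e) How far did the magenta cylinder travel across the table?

1.9

From (4.5, 8.1) to (3.8, 6.3), the magenta cylinder covered √(0.7² + 1.8²) ≈ 1.9 units.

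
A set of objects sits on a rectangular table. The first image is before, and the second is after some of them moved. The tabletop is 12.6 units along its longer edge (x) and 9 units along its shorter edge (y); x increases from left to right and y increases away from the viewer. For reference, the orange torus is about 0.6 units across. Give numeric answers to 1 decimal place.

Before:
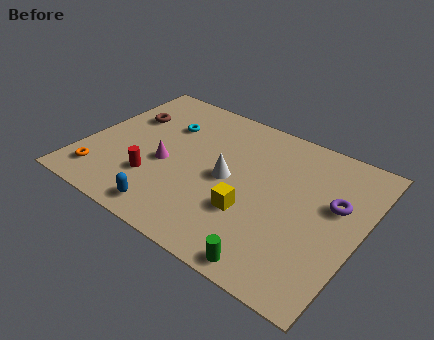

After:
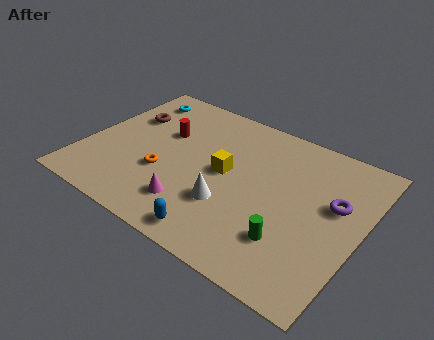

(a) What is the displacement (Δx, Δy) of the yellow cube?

(-1.5, 1.7)

From the two frames, the yellow cube sits at roughly (7.9, 3.0) before and (6.4, 4.7) after.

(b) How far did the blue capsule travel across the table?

2.2

The blue capsule was near (4.6, 1.1) before and (6.8, 1.0) after, so it travelled √(2.2² + 0.1²) ≈ 2.2 units.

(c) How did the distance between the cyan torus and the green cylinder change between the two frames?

+1.5

They were about 8.2 units apart before and 9.7 after — 1.5 units further apart.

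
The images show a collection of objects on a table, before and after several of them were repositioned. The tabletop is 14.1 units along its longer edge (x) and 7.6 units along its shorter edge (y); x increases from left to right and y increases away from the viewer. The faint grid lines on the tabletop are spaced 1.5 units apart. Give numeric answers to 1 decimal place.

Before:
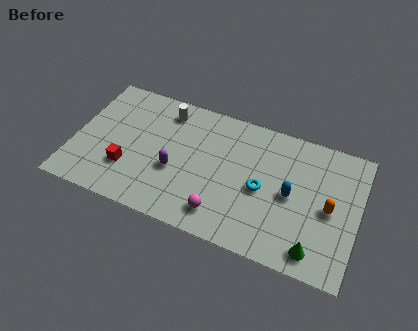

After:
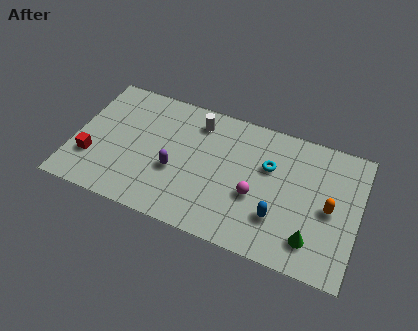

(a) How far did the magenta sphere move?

2.2

The magenta sphere was near (7.6, 1.4) before and (9.1, 3.0) after, so it travelled √(1.5² + 1.6²) ≈ 2.2 units.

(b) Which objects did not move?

the purple capsule and the orange capsule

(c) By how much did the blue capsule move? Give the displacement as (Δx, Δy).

(-0.5, -1.5)

From the two frames, the blue capsule sits at roughly (10.8, 3.7) before and (10.3, 2.2) after.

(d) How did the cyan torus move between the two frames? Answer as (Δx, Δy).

(0.2, 1.4)

The cyan torus started near (9.4, 3.5) and ended near (9.6, 4.9).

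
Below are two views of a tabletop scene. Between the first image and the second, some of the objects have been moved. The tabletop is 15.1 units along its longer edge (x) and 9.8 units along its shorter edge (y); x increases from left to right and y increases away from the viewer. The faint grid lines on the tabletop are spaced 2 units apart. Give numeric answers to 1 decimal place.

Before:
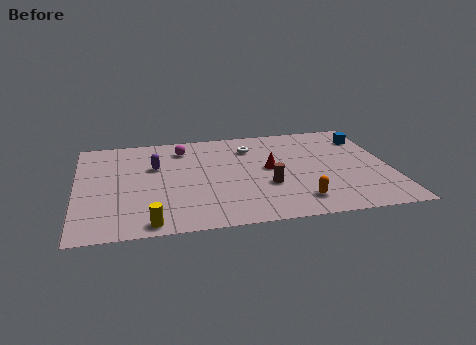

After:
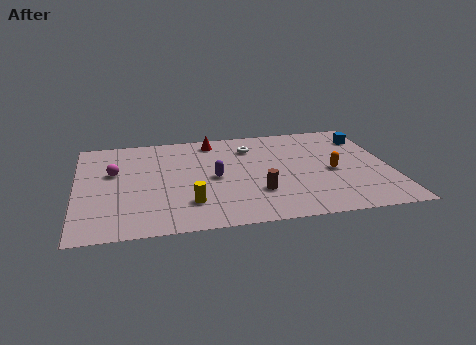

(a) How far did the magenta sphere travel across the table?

3.9

From (5.2, 7.9) to (1.8, 6.0), the magenta sphere covered √(3.4² + 1.9²) ≈ 3.9 units.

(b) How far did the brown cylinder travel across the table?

0.8

The brown cylinder moved from about (9.1, 3.5) to (8.6, 2.9), a distance of √(0.5² + 0.6²) ≈ 0.8.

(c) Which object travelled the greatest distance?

the red cone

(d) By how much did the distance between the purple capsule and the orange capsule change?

-2.4

The distance was about 8.1 in the first image and 5.7 in the second, so they moved 2.4 units closer together.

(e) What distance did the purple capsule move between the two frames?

3.2

The purple capsule moved from about (3.8, 6.3) to (6.6, 4.7), a distance of √(2.8² + 1.6²) ≈ 3.2.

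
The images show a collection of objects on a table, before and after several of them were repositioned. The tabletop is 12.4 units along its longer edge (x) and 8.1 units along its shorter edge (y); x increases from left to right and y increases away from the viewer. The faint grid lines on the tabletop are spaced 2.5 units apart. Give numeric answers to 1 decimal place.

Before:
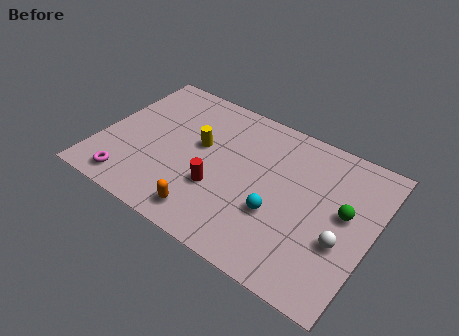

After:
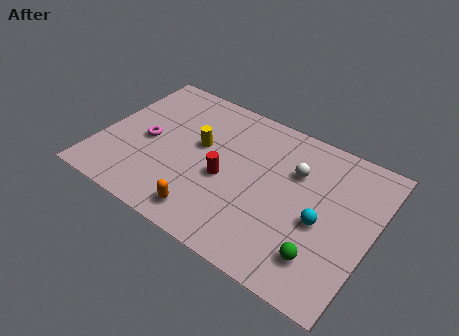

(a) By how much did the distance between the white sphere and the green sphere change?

+2.6

Before: roughly 1.5 units apart; after: 4.1. That's 2.6 units further apart.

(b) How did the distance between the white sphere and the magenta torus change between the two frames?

-2.8

The distance was about 9.6 in the first image and 6.8 in the second, so they moved 2.8 units closer together.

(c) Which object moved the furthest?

the white sphere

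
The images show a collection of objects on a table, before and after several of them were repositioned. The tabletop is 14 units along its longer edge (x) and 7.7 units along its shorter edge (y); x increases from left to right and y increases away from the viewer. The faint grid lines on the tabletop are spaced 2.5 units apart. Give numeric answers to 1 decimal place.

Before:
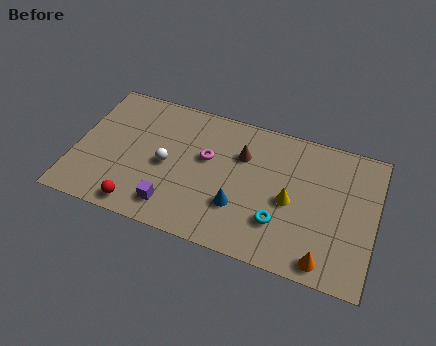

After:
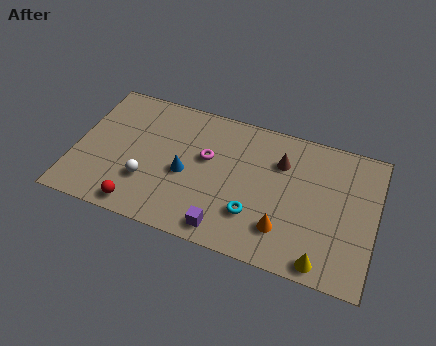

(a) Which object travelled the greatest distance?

the yellow cone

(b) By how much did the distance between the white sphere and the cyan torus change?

-0.6

Before: roughly 5.6 units apart; after: 5.0. That's 0.6 units closer together.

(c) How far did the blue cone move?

2.8

From (7.8, 2.4) to (5.2, 3.4), the blue cone covered √(2.6² + 1.0²) ≈ 2.8 units.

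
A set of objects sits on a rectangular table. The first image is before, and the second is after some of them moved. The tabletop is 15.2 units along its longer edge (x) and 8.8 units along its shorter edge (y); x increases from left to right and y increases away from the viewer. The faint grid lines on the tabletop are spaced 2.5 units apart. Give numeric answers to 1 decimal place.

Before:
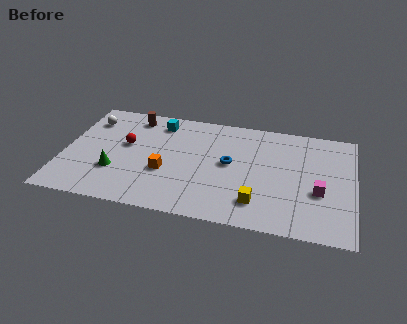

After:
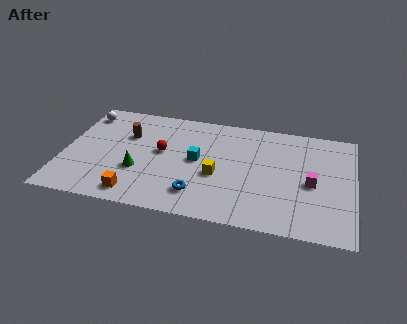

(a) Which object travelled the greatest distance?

the cyan cube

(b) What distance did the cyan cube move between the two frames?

3.5

The cyan cube moved from about (4.8, 7.3) to (7.0, 4.6), a distance of √(2.2² + 2.7²) ≈ 3.5.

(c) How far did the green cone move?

1.2

The green cone moved from about (2.8, 2.8) to (4.0, 3.1), a distance of √(1.2² + 0.3²) ≈ 1.2.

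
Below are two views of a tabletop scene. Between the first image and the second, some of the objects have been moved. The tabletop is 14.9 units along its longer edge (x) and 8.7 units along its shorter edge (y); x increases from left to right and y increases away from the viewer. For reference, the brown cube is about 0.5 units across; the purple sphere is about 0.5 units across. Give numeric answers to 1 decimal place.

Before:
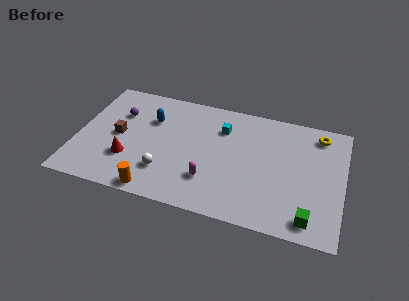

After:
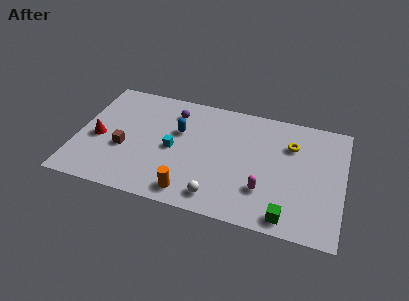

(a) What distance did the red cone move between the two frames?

2.1

The red cone was near (3.0, 2.7) before and (1.2, 3.8) after, so it travelled √(1.8² + 1.1²) ≈ 2.1 units.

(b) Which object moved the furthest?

the cyan cube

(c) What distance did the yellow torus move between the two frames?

1.9

The yellow torus was near (13.4, 7.4) before and (11.9, 6.2) after, so it travelled √(1.5² + 1.2²) ≈ 1.9 units.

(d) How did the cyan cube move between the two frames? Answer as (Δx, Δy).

(-2.6, -2.3)

From the two frames, the cyan cube sits at roughly (8.0, 6.4) before and (5.4, 4.1) after.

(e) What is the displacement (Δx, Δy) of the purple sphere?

(3.0, 0.9)

From the two frames, the purple sphere sits at roughly (2.2, 6.0) before and (5.2, 6.9) after.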